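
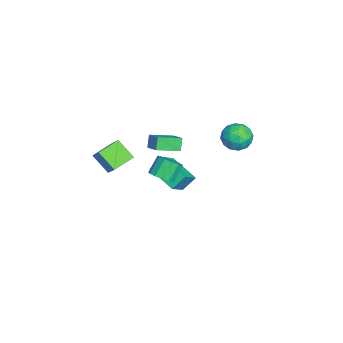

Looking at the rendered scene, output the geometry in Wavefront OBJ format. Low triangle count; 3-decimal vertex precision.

v 0.18 -1.199 2.574
v 1.093 -0.595 3.066
v -0.481 0.189 2.096
v 0.432 0.793 2.588
v 0.648 -1.253 1.772
v 1.561 -0.649 2.264
v -0.013 0.135 1.294
v 0.9 0.739 1.786
v 2.782 -3.077 3.622
v 3.371 -2.638 4.359
v 3.346 -2.128 2.607
v 3.935 -1.689 3.343
v 3.905 -4.071 3.317
v 4.494 -3.632 4.053
v 4.469 -3.122 2.301
v 5.058 -2.683 3.038
v 2.125 -0.304 0.263
v 2.744 0.222 0.43
v 2.055 0.711 1.444
v 1.435 0.184 1.277
v 2.461 0.443 0.131
v 1.772 0.932 1.145
v 2.071 0.427 -0.126
v 1.382 0.916 0.888
v 1.697 0.178 -0.26
v 1.008 0.667 0.754
v 1.46 -0.223 -0.228
v 0.771 0.266 0.786
v 1.433 -0.651 -0.04
v 0.744 -0.162 0.974
v 1.626 -0.968 0.244
v 0.937 -0.479 1.259
v 1.977 -1.075 0.534
v 1.288 -0.586 1.549
v 2.375 -0.937 0.738
v 1.686 -0.448 1.752
v 2.693 -0.598 0.791
v 2.004 -0.11 1.805
v 2.831 -0.166 0.676
v 2.142 0.322 1.69
v -4.595 -1.005 -4.305
v -4.976 -0.224 -3.406
v -3.25 0.521 -5.06
v -3.631 1.302 -4.161
v -3.409 -1.562 -3.319
v -3.79 -0.781 -2.42
v -2.064 -0.036 -4.074
v -2.445 0.745 -3.175
v -3.262 4.617 0.296
v -2.444 4.795 0.967
v -2.876 2.925 0.273
v -2.058 3.103 0.944
v -3.067 3.208 1.29
v -3.306 4.253 1.304
v -2.014 3.467 -0.064
v -2.253 4.512 -0.05
v -1.673 4.084 0.744
v -2.324 3.924 1.581
v -2.996 3.796 -0.341
v -3.647 3.636 0.496
v -2.887 4.854 0.634
v -2.433 2.866 0.606
v -3.026 2.927 0.81
v -2.545 3.032 1.204
v -3.394 4.536 0.832
v -2.913 4.641 1.226
v -3.279 3.708 1.416
v -2.407 3.079 0.014
v -1.926 3.184 0.408
v -2.775 4.688 0.036
v -2.294 4.793 0.43
v -2.041 4.012 -0.176
v -1.953 4.541 0.896
v -1.726 3.547 0.883
v -1.7 3.761 0.29
v -1.84 4.375 0.299
v -2.335 4.447 1.388
v -2.108 3.453 1.375
v -2.702 3.514 1.579
v -2.842 4.129 1.587
v -1.882 4.029 1.257
v -3.212 4.267 -0.135
v -2.985 3.273 -0.148
v -2.478 3.591 -0.347
v -2.618 4.206 -0.339
v -3.594 4.173 0.357
v -3.367 3.179 0.344
v -3.48 3.345 0.941
v -3.62 3.959 0.95
v -3.438 3.691 -0.017
f 2 4 1
f 5 2 1
f 1 4 3
f 3 5 1
f 2 8 4
f 6 2 5
f 6 8 2
f 4 8 3
f 7 5 3
f 3 8 7
f 7 6 5
f 8 6 7
f 10 12 9
f 13 10 9
f 9 12 11
f 11 13 9
f 10 16 12
f 14 10 13
f 14 16 10
f 12 16 11
f 15 13 11
f 11 16 15
f 15 14 13
f 16 14 15
f 18 17 21
f 18 21 19
f 19 21 22
f 19 22 20
f 21 17 23
f 21 23 22
f 22 23 24
f 22 24 20
f 23 17 25
f 23 25 24
f 24 25 26
f 24 26 20
f 25 17 27
f 25 27 26
f 26 27 28
f 26 28 20
f 27 17 29
f 27 29 28
f 28 29 30
f 28 30 20
f 29 17 31
f 29 31 30
f 30 31 32
f 30 32 20
f 31 17 33
f 31 33 32
f 32 33 34
f 32 34 20
f 33 17 35
f 33 35 34
f 34 35 36
f 34 36 20
f 35 17 37
f 35 37 36
f 36 37 38
f 36 38 20
f 37 17 39
f 37 39 38
f 38 39 40
f 38 40 20
f 39 17 18
f 39 18 40
f 40 18 19
f 40 19 20
f 42 44 41
f 45 42 41
f 41 44 43
f 43 45 41
f 42 48 44
f 46 42 45
f 46 48 42
f 44 48 43
f 47 45 43
f 43 48 47
f 47 46 45
f 48 46 47
f 49 86 65
f 86 60 89
f 65 89 54
f 86 89 65
f 49 65 61
f 65 54 66
f 61 66 50
f 65 66 61
f 49 61 70
f 61 50 71
f 70 71 56
f 61 71 70
f 49 70 82
f 70 56 85
f 82 85 59
f 70 85 82
f 49 82 86
f 82 59 90
f 86 90 60
f 82 90 86
f 50 66 77
f 66 54 80
f 77 80 58
f 66 80 77
f 54 89 67
f 89 60 88
f 67 88 53
f 89 88 67
f 60 90 87
f 90 59 83
f 87 83 51
f 90 83 87
f 59 85 84
f 85 56 72
f 84 72 55
f 85 72 84
f 56 71 76
f 71 50 73
f 76 73 57
f 71 73 76
f 52 78 64
f 78 58 79
f 64 79 53
f 78 79 64
f 52 64 62
f 64 53 63
f 62 63 51
f 64 63 62
f 52 62 69
f 62 51 68
f 69 68 55
f 62 68 69
f 52 69 74
f 69 55 75
f 74 75 57
f 69 75 74
f 52 74 78
f 74 57 81
f 78 81 58
f 74 81 78
f 53 79 67
f 79 58 80
f 67 80 54
f 79 80 67
f 51 63 87
f 63 53 88
f 87 88 60
f 63 88 87
f 55 68 84
f 68 51 83
f 84 83 59
f 68 83 84
f 57 75 76
f 75 55 72
f 76 72 56
f 75 72 76
f 58 81 77
f 81 57 73
f 77 73 50
f 81 73 77



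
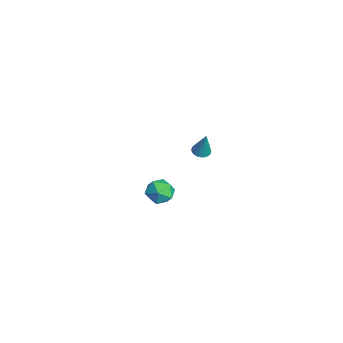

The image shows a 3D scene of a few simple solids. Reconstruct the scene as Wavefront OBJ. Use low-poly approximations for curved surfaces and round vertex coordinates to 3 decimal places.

v 1.367 -0.974 2.788
v 1.632 -1.396 2.748
v 1.813 -0.826 4.212
v 1.764 -1.263 2.693
v 1.835 -1.085 2.653
v 1.835 -0.891 2.633
v 1.764 -0.71 2.636
v 1.632 -0.569 2.663
v 1.46 -0.489 2.708
v 1.273 -0.483 2.766
v 1.101 -0.552 2.827
v 0.97 -0.685 2.882
v 0.899 -0.862 2.923
v 0.899 -1.056 2.943
v 0.97 -1.238 2.939
v 1.102 -1.379 2.913
v 1.274 -1.459 2.867
v 1.46 -1.464 2.809
v -2.657 -1.73 -2.917
v -2.154 -1.731 -3.669
v -3.546 -2.729 -3.511
v -3.043 -2.73 -4.263
v -2.71 -3.073 -3.495
v -2.161 -2.456 -3.128
v -3.539 -2.004 -4.052
v -2.99 -1.387 -3.685
v -2.699 -1.9 -4.37
v -2.187 -2.561 -4.026
v -3.513 -1.899 -3.154
v -3.001 -2.56 -2.81
f 2 1 4
f 2 4 3
f 4 1 5
f 4 5 3
f 5 1 6
f 5 6 3
f 6 1 7
f 6 7 3
f 7 1 8
f 7 8 3
f 8 1 9
f 8 9 3
f 9 1 10
f 9 10 3
f 10 1 11
f 10 11 3
f 11 1 12
f 11 12 3
f 12 1 13
f 12 13 3
f 13 1 14
f 13 14 3
f 14 1 15
f 14 15 3
f 15 1 16
f 15 16 3
f 16 1 17
f 16 17 3
f 17 1 18
f 17 18 3
f 18 1 2
f 18 2 3
f 19 30 24
f 19 24 20
f 19 20 26
f 19 26 29
f 19 29 30
f 20 24 28
f 24 30 23
f 30 29 21
f 29 26 25
f 26 20 27
f 22 28 23
f 22 23 21
f 22 21 25
f 22 25 27
f 22 27 28
f 23 28 24
f 21 23 30
f 25 21 29
f 27 25 26
f 28 27 20



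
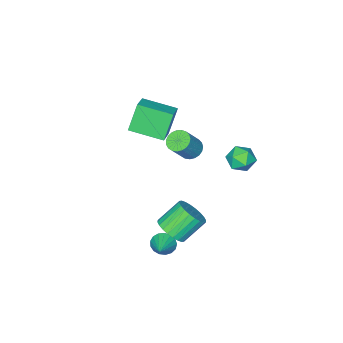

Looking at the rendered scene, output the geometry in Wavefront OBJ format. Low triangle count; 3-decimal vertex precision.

v 0.267 -4.043 1.098
v -0.557 -4.176 2.85
v -0.885 -2.274 0.69
v -1.709 -2.407 2.442
v 1.289 -3.253 1.638
v 0.465 -3.386 3.39
v 0.137 -1.484 1.23
v -0.687 -1.617 2.982
v 0.616 1.356 2.733
v 1.183 1.514 2.301
v 2.19 1.602 3.655
v 1.624 1.444 4.087
v 1.074 1.79 2.365
v 2.081 1.878 3.719
v 0.885 1.991 2.492
v 1.892 2.079 3.846
v 0.65 2.082 2.661
v 1.657 2.17 4.015
v 0.409 2.047 2.842
v 1.416 2.135 4.197
v 0.204 1.893 3.005
v 1.211 1.981 4.359
v 0.07 1.646 3.12
v 1.077 1.735 4.475
v 0.031 1.349 3.169
v 1.038 1.437 4.523
v 0.093 1.053 3.142
v 1.1 1.142 4.496
v 0.246 0.81 3.044
v 1.253 0.898 4.399
v 0.462 0.661 2.893
v 1.469 0.749 4.247
v 0.706 0.632 2.714
v 1.713 0.72 4.068
v 0.934 0.728 2.538
v 1.941 0.816 3.892
v 1.107 0.933 2.396
v 2.114 1.021 3.75
v 1.195 1.211 2.312
v 2.202 1.299 3.666
v -2.146 2.871 0.576
v -1.71 2.193 0.079
v -3.35 1.947 0.781
v -2.914 1.269 0.284
v -2.586 1.516 1.137
v -1.842 2.086 1.01
v -3.218 2.054 -0.15
v -2.474 2.624 -0.277
v -2.373 1.688 -0.37
v -1.983 1.356 0.426
v -3.077 2.784 0.434
v -2.687 2.452 1.23
v 2.917 1.692 -4.246
v 3.436 1.456 -4.748
v 4.003 2.608 -3.554
v 3.29 1.749 -4.906
v 3.058 2.029 -4.913
v 2.794 2.232 -4.767
v 2.558 2.312 -4.502
v 2.404 2.249 -4.178
v 2.368 2.06 -3.87
v 2.457 1.786 -3.648
v 2.652 1.49 -3.563
v 2.907 1.241 -3.635
v 3.165 1.096 -3.846
v 3.366 1.087 -4.15
v 3.464 1.217 -4.475
v 2.982 2.406 -2.446
v 3.688 2.54 -1.751
v 2.424 2.909 -0.538
v 1.718 2.774 -1.234
v 3.654 2.901 -1.896
v 2.39 3.269 -0.683
v 3.518 3.186 -2.124
v 2.254 3.555 -0.912
v 3.301 3.352 -2.402
v 2.036 3.721 -1.19
v 3.035 3.375 -2.686
v 1.77 3.744 -1.474
v 2.76 3.25 -2.934
v 1.496 3.619 -1.722
v 2.52 2.996 -3.108
v 1.256 3.365 -1.896
v 2.35 2.652 -3.181
v 1.086 3.021 -1.968
v 2.276 2.271 -3.142
v 1.012 2.64 -1.929
v 2.31 1.911 -2.997
v 1.046 2.279 -1.784
v 2.446 1.625 -2.768
v 1.182 1.994 -1.556
v 2.664 1.459 -2.49
v 1.399 1.828 -1.278
v 2.93 1.436 -2.206
v 1.665 1.805 -0.994
v 3.204 1.561 -1.958
v 1.94 1.93 -0.746
v 3.444 1.815 -1.784
v 2.18 2.184 -0.572
v 3.614 2.159 -1.712
v 2.35 2.528 -0.499
f 2 4 1
f 5 2 1
f 1 4 3
f 3 5 1
f 2 8 4
f 6 2 5
f 6 8 2
f 4 8 3
f 7 5 3
f 3 8 7
f 7 6 5
f 8 6 7
f 10 9 13
f 10 13 11
f 11 13 14
f 11 14 12
f 13 9 15
f 13 15 14
f 14 15 16
f 14 16 12
f 15 9 17
f 15 17 16
f 16 17 18
f 16 18 12
f 17 9 19
f 17 19 18
f 18 19 20
f 18 20 12
f 19 9 21
f 19 21 20
f 20 21 22
f 20 22 12
f 21 9 23
f 21 23 22
f 22 23 24
f 22 24 12
f 23 9 25
f 23 25 24
f 24 25 26
f 24 26 12
f 25 9 27
f 25 27 26
f 26 27 28
f 26 28 12
f 27 9 29
f 27 29 28
f 28 29 30
f 28 30 12
f 29 9 31
f 29 31 30
f 30 31 32
f 30 32 12
f 31 9 33
f 31 33 32
f 32 33 34
f 32 34 12
f 33 9 35
f 33 35 34
f 34 35 36
f 34 36 12
f 35 9 37
f 35 37 36
f 36 37 38
f 36 38 12
f 37 9 39
f 37 39 38
f 38 39 40
f 38 40 12
f 39 9 10
f 39 10 40
f 40 10 11
f 40 11 12
f 41 52 46
f 41 46 42
f 41 42 48
f 41 48 51
f 41 51 52
f 42 46 50
f 46 52 45
f 52 51 43
f 51 48 47
f 48 42 49
f 44 50 45
f 44 45 43
f 44 43 47
f 44 47 49
f 44 49 50
f 45 50 46
f 43 45 52
f 47 43 51
f 49 47 48
f 50 49 42
f 54 53 56
f 54 56 55
f 56 53 57
f 56 57 55
f 57 53 58
f 57 58 55
f 58 53 59
f 58 59 55
f 59 53 60
f 59 60 55
f 60 53 61
f 60 61 55
f 61 53 62
f 61 62 55
f 62 53 63
f 62 63 55
f 63 53 64
f 63 64 55
f 64 53 65
f 64 65 55
f 65 53 66
f 65 66 55
f 66 53 67
f 66 67 55
f 67 53 54
f 67 54 55
f 69 68 72
f 69 72 70
f 70 72 73
f 70 73 71
f 72 68 74
f 72 74 73
f 73 74 75
f 73 75 71
f 74 68 76
f 74 76 75
f 75 76 77
f 75 77 71
f 76 68 78
f 76 78 77
f 77 78 79
f 77 79 71
f 78 68 80
f 78 80 79
f 79 80 81
f 79 81 71
f 80 68 82
f 80 82 81
f 81 82 83
f 81 83 71
f 82 68 84
f 82 84 83
f 83 84 85
f 83 85 71
f 84 68 86
f 84 86 85
f 85 86 87
f 85 87 71
f 86 68 88
f 86 88 87
f 87 88 89
f 87 89 71
f 88 68 90
f 88 90 89
f 89 90 91
f 89 91 71
f 90 68 92
f 90 92 91
f 91 92 93
f 91 93 71
f 92 68 94
f 92 94 93
f 93 94 95
f 93 95 71
f 94 68 96
f 94 96 95
f 95 96 97
f 95 97 71
f 96 68 98
f 96 98 97
f 97 98 99
f 97 99 71
f 98 68 100
f 98 100 99
f 99 100 101
f 99 101 71
f 100 68 69
f 100 69 101
f 101 69 70
f 101 70 71



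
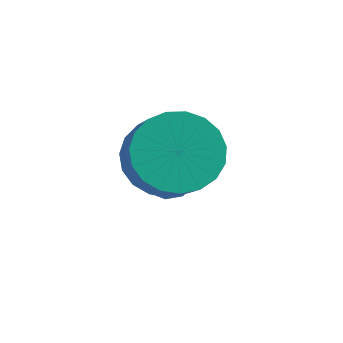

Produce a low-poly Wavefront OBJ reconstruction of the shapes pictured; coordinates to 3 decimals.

v -3.332 2.834 -0.8
v -2.871 2.658 -1.289
v -4.169 2.502 -1.471
v -3.708 2.326 -1.96
v -3.746 1.96 -1.371
v -3.229 2.165 -0.957
v -3.811 2.995 -1.803
v -3.294 3.2 -1.389
v -3.167 2.758 -1.909
v -3.127 2.119 -1.642
v -3.913 3.041 -1.118
v -3.873 2.402 -0.851
v -3.028 2.775 -0.986
v -4.012 2.385 -1.774
v -4.035 2.169 -1.428
v -3.764 2.067 -1.716
v -3.238 2.485 -0.791
v -2.968 2.382 -1.078
v -3.482 1.972 -1.126
v -4.072 2.778 -1.682
v -3.802 2.675 -1.969
v -3.276 3.093 -1.044
v -3.005 2.991 -1.332
v -3.558 3.188 -1.634
v -2.931 2.731 -1.637
v -3.423 2.536 -2.031
v -3.484 2.928 -1.939
v -3.18 3.049 -1.696
v -2.908 2.355 -1.48
v -3.4 2.16 -1.875
v -3.422 1.944 -1.529
v -3.118 2.065 -1.285
v -3.082 2.414 -1.845
v -3.64 3 -0.885
v -4.132 2.805 -1.28
v -3.922 3.095 -1.475
v -3.618 3.216 -1.231
v -3.617 2.624 -0.729
v -4.109 2.429 -1.123
v -3.86 2.111 -1.064
v -3.556 2.232 -0.821
v -3.958 2.746 -0.915
v -3.259 1.97 -0.122
v -2.354 1.972 -0.692
v -1.695 1.192 0.352
v -2.601 1.19 0.922
v -2.309 2.34 -0.445
v -1.65 1.559 0.598
v -2.428 2.643 -0.143
v -1.769 1.863 0.9
v -2.691 2.831 0.163
v -2.032 2.05 1.207
v -3.052 2.869 0.42
v -2.394 2.089 1.463
v -3.449 2.752 0.583
v -2.791 1.972 1.627
v -3.813 2.5 0.625
v -3.155 1.72 1.668
v -4.082 2.156 0.537
v -3.423 1.376 1.58
v -4.208 1.78 0.335
v -3.549 1 1.379
v -4.17 1.437 0.055
v -3.512 0.657 1.098
v -3.975 1.186 -0.256
v -3.316 0.406 0.787
v -3.656 1.071 -0.544
v -2.997 0.29 0.499
v -3.268 1.111 -0.759
v -2.61 0.33 0.284
v -2.879 1.299 -0.864
v -2.22 0.519 0.18
v -2.556 1.604 -0.84
v -1.897 0.824 0.204
f 1 38 17
f 38 12 41
f 17 41 6
f 38 41 17
f 1 17 13
f 17 6 18
f 13 18 2
f 17 18 13
f 1 13 22
f 13 2 23
f 22 23 8
f 13 23 22
f 1 22 34
f 22 8 37
f 34 37 11
f 22 37 34
f 1 34 38
f 34 11 42
f 38 42 12
f 34 42 38
f 2 18 29
f 18 6 32
f 29 32 10
f 18 32 29
f 6 41 19
f 41 12 40
f 19 40 5
f 41 40 19
f 12 42 39
f 42 11 35
f 39 35 3
f 42 35 39
f 11 37 36
f 37 8 24
f 36 24 7
f 37 24 36
f 8 23 28
f 23 2 25
f 28 25 9
f 23 25 28
f 4 30 16
f 30 10 31
f 16 31 5
f 30 31 16
f 4 16 14
f 16 5 15
f 14 15 3
f 16 15 14
f 4 14 21
f 14 3 20
f 21 20 7
f 14 20 21
f 4 21 26
f 21 7 27
f 26 27 9
f 21 27 26
f 4 26 30
f 26 9 33
f 30 33 10
f 26 33 30
f 5 31 19
f 31 10 32
f 19 32 6
f 31 32 19
f 3 15 39
f 15 5 40
f 39 40 12
f 15 40 39
f 7 20 36
f 20 3 35
f 36 35 11
f 20 35 36
f 9 27 28
f 27 7 24
f 28 24 8
f 27 24 28
f 10 33 29
f 33 9 25
f 29 25 2
f 33 25 29
f 44 43 47
f 44 47 45
f 45 47 48
f 45 48 46
f 47 43 49
f 47 49 48
f 48 49 50
f 48 50 46
f 49 43 51
f 49 51 50
f 50 51 52
f 50 52 46
f 51 43 53
f 51 53 52
f 52 53 54
f 52 54 46
f 53 43 55
f 53 55 54
f 54 55 56
f 54 56 46
f 55 43 57
f 55 57 56
f 56 57 58
f 56 58 46
f 57 43 59
f 57 59 58
f 58 59 60
f 58 60 46
f 59 43 61
f 59 61 60
f 60 61 62
f 60 62 46
f 61 43 63
f 61 63 62
f 62 63 64
f 62 64 46
f 63 43 65
f 63 65 64
f 64 65 66
f 64 66 46
f 65 43 67
f 65 67 66
f 66 67 68
f 66 68 46
f 67 43 69
f 67 69 68
f 68 69 70
f 68 70 46
f 69 43 71
f 69 71 70
f 70 71 72
f 70 72 46
f 71 43 73
f 71 73 72
f 72 73 74
f 72 74 46
f 73 43 44
f 73 44 74
f 74 44 45
f 74 45 46



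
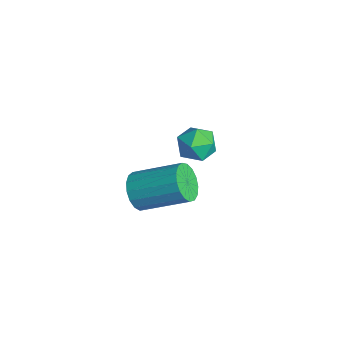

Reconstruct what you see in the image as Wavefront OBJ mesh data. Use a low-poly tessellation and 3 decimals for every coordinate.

v 3.059 -0.286 3.47
v 3.461 -0.233 2.95
v 4.283 0.979 3.709
v 3.881 0.926 4.23
v 3.225 -0.032 2.884
v 4.048 1.18 3.644
v 2.952 0.11 2.953
v 3.775 1.322 3.713
v 2.703 0.162 3.141
v 3.526 1.374 3.9
v 2.535 0.111 3.404
v 3.358 1.323 4.163
v 2.488 -0.031 3.682
v 3.311 1.181 4.441
v 2.571 -0.231 3.911
v 3.394 0.98 4.671
v 2.766 -0.444 4.04
v 3.588 0.768 4.8
v 3.028 -0.621 4.038
v 3.85 0.591 4.798
v 3.297 -0.721 3.906
v 4.119 0.491 4.666
v 3.511 -0.721 3.674
v 4.334 0.491 4.434
v 3.622 -0.622 3.396
v 4.445 0.59 4.155
v 3.604 -0.445 3.134
v 4.427 0.766 3.894
v -0.59 3.068 1.614
v -0.105 3.607 1.636
v 0.225 2.353 1.164
v 0.71 2.892 1.186
v 0.468 2.596 1.803
v -0.035 3.038 2.081
v 0.155 2.922 0.719
v -0.348 3.364 0.997
v 0.356 3.517 1.083
v 0.549 3.315 1.752
v -0.429 2.645 1.048
v -0.236 2.443 1.717
f 2 1 5
f 2 5 3
f 3 5 6
f 3 6 4
f 5 1 7
f 5 7 6
f 6 7 8
f 6 8 4
f 7 1 9
f 7 9 8
f 8 9 10
f 8 10 4
f 9 1 11
f 9 11 10
f 10 11 12
f 10 12 4
f 11 1 13
f 11 13 12
f 12 13 14
f 12 14 4
f 13 1 15
f 13 15 14
f 14 15 16
f 14 16 4
f 15 1 17
f 15 17 16
f 16 17 18
f 16 18 4
f 17 1 19
f 17 19 18
f 18 19 20
f 18 20 4
f 19 1 21
f 19 21 20
f 20 21 22
f 20 22 4
f 21 1 23
f 21 23 22
f 22 23 24
f 22 24 4
f 23 1 25
f 23 25 24
f 24 25 26
f 24 26 4
f 25 1 27
f 25 27 26
f 26 27 28
f 26 28 4
f 27 1 2
f 27 2 28
f 28 2 3
f 28 3 4
f 29 40 34
f 29 34 30
f 29 30 36
f 29 36 39
f 29 39 40
f 30 34 38
f 34 40 33
f 40 39 31
f 39 36 35
f 36 30 37
f 32 38 33
f 32 33 31
f 32 31 35
f 32 35 37
f 32 37 38
f 33 38 34
f 31 33 40
f 35 31 39
f 37 35 36
f 38 37 30



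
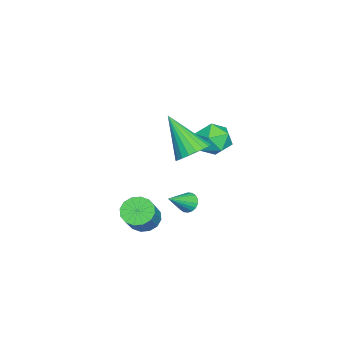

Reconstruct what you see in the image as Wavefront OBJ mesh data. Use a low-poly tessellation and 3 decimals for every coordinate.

v -3.614 3.301 1.764
v -3.072 3.148 1.016
v -4.408 2.052 1.444
v -3.866 1.899 0.696
v -3.512 1.804 1.557
v -3.022 2.576 1.755
v -4.458 2.624 0.705
v -3.968 3.396 0.903
v -3.594 2.73 0.362
v -3.01 2.223 0.888
v -4.47 2.977 1.572
v -3.886 2.47 2.098
v -1.516 0.132 -2.822
v -1.007 -0.232 -3.271
v 0.045 -0.196 -2.106
v -0.464 0.168 -1.658
v -0.946 0.156 -3.339
v 0.107 0.192 -2.174
v -1.037 0.537 -3.268
v 0.016 0.573 -2.104
v -1.256 0.81 -3.078
v -0.204 0.846 -1.913
v -1.546 0.901 -2.819
v -0.493 0.937 -1.655
v -1.827 0.786 -2.562
v -0.775 0.822 -1.397
v -2.025 0.496 -2.374
v -0.973 0.532 -1.209
v -2.087 0.108 -2.306
v -1.034 0.144 -1.141
v -1.996 -0.273 -2.376
v -0.943 -0.237 -1.212
v -1.776 -0.546 -2.567
v -0.724 -0.51 -1.402
v -1.487 -0.637 -2.825
v -0.434 -0.601 -1.661
v -1.205 -0.522 -3.083
v -0.153 -0.486 -1.918
v -2.509 1.821 -2.195
v -2.214 1.717 -2.636
v -1.511 1.219 -1.385
v -2.137 1.935 -2.569
v -2.133 2.13 -2.429
v -2.204 2.264 -2.242
v -2.336 2.31 -2.047
v -2.501 2.259 -1.88
v -2.669 2.121 -1.776
v -2.804 1.924 -1.755
v -2.882 1.706 -1.822
v -2.885 1.511 -1.962
v -2.814 1.378 -2.149
v -2.683 1.332 -2.344
v -2.517 1.382 -2.511
v -2.35 1.52 -2.615
v -0.877 2.511 2.175
v -0.252 2.809 2.668
v -1.543 1.209 3.805
v -0.516 3.034 2.74
v -0.842 3.168 2.714
v -1.174 3.188 2.595
v -1.455 3.092 2.403
v -1.636 2.895 2.172
v -1.686 2.632 1.941
v -1.596 2.348 1.751
v -1.381 2.092 1.634
v -1.08 1.909 1.611
v -0.744 1.83 1.685
v -0.43 1.868 1.844
v -0.194 2.018 2.06
v -0.076 2.254 2.296
v -0.097 2.533 2.511
f 1 12 6
f 1 6 2
f 1 2 8
f 1 8 11
f 1 11 12
f 2 6 10
f 6 12 5
f 12 11 3
f 11 8 7
f 8 2 9
f 4 10 5
f 4 5 3
f 4 3 7
f 4 7 9
f 4 9 10
f 5 10 6
f 3 5 12
f 7 3 11
f 9 7 8
f 10 9 2
f 14 13 17
f 14 17 15
f 15 17 18
f 15 18 16
f 17 13 19
f 17 19 18
f 18 19 20
f 18 20 16
f 19 13 21
f 19 21 20
f 20 21 22
f 20 22 16
f 21 13 23
f 21 23 22
f 22 23 24
f 22 24 16
f 23 13 25
f 23 25 24
f 24 25 26
f 24 26 16
f 25 13 27
f 25 27 26
f 26 27 28
f 26 28 16
f 27 13 29
f 27 29 28
f 28 29 30
f 28 30 16
f 29 13 31
f 29 31 30
f 30 31 32
f 30 32 16
f 31 13 33
f 31 33 32
f 32 33 34
f 32 34 16
f 33 13 35
f 33 35 34
f 34 35 36
f 34 36 16
f 35 13 37
f 35 37 36
f 36 37 38
f 36 38 16
f 37 13 14
f 37 14 38
f 38 14 15
f 38 15 16
f 40 39 42
f 40 42 41
f 42 39 43
f 42 43 41
f 43 39 44
f 43 44 41
f 44 39 45
f 44 45 41
f 45 39 46
f 45 46 41
f 46 39 47
f 46 47 41
f 47 39 48
f 47 48 41
f 48 39 49
f 48 49 41
f 49 39 50
f 49 50 41
f 50 39 51
f 50 51 41
f 51 39 52
f 51 52 41
f 52 39 53
f 52 53 41
f 53 39 54
f 53 54 41
f 54 39 40
f 54 40 41
f 56 55 58
f 56 58 57
f 58 55 59
f 58 59 57
f 59 55 60
f 59 60 57
f 60 55 61
f 60 61 57
f 61 55 62
f 61 62 57
f 62 55 63
f 62 63 57
f 63 55 64
f 63 64 57
f 64 55 65
f 64 65 57
f 65 55 66
f 65 66 57
f 66 55 67
f 66 67 57
f 67 55 68
f 67 68 57
f 68 55 69
f 68 69 57
f 69 55 70
f 69 70 57
f 70 55 71
f 70 71 57
f 71 55 56
f 71 56 57



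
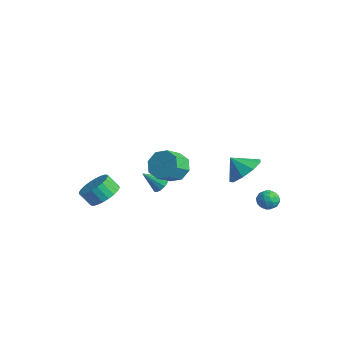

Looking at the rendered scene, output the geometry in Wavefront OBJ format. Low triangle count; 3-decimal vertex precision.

v 2.836 -2.5 3.063
v 3.68 -2.148 3.16
v 3.988 -3.068 3.814
v 3.144 -3.42 3.717
v 3.24 -1.936 3.667
v 3.548 -2.856 4.321
v 2.563 -2.054 3.82
v 2.871 -2.974 4.474
v 2.046 -2.433 3.529
v 2.354 -3.353 4.183
v 1.992 -2.852 2.966
v 2.3 -3.772 3.62
v 2.432 -3.064 2.459
v 2.74 -3.984 3.113
v 3.109 -2.946 2.306
v 3.417 -3.866 2.96
v 3.626 -2.567 2.597
v 3.934 -3.487 3.251
v -3.468 -3.14 -2.385
v -2.574 -3.396 -2.018
v -3.037 -3.855 -1.208
v -3.932 -3.6 -1.575
v -2.628 -3.047 -1.851
v -3.091 -3.506 -1.041
v -2.81 -2.713 -1.765
v -3.274 -3.172 -0.956
v -3.092 -2.443 -1.774
v -3.556 -2.903 -0.964
v -3.432 -2.28 -1.876
v -3.895 -2.74 -1.066
v -3.777 -2.248 -2.055
v -4.24 -2.708 -1.245
v -4.075 -2.352 -2.285
v -4.538 -2.811 -1.475
v -4.281 -2.575 -2.529
v -4.744 -3.035 -1.72
v -4.363 -2.885 -2.752
v -4.826 -3.344 -1.942
v -4.309 -3.234 -2.919
v -4.772 -3.693 -2.109
v -4.126 -3.568 -3.004
v -4.59 -4.027 -2.195
v -3.844 -3.837 -2.996
v -4.308 -4.297 -2.186
v -3.505 -4 -2.894
v -3.968 -4.46 -2.084
v -3.16 -4.032 -2.715
v -3.623 -4.492 -1.905
v -2.862 -3.929 -2.485
v -3.325 -4.388 -1.675
v -2.656 -3.705 -2.24
v -3.119 -4.165 -1.431
v 3.201 1.557 1.657
v 3.747 2.112 2.433
v 2.539 1.023 2.503
v 3.145 2.505 2.211
v 2.57 2.455 1.729
v 2.29 1.984 1.213
v 2.436 1.313 0.905
v 2.94 0.756 0.949
v 3.567 0.574 1.323
v 4.022 0.852 1.854
v 4.093 1.459 2.293
v -3.264 0.286 -2.451
v -2.989 0.617 -1.965
v -3.736 -0.646 -1.549
v -3.298 0.746 -1.994
v -3.599 0.752 -2.145
v -3.81 0.632 -2.378
v -3.875 0.42 -2.631
v -3.776 0.172 -2.836
v -3.54 -0.046 -2.938
v -3.231 -0.175 -2.909
v -2.93 -0.18 -2.758
v -2.719 -0.061 -2.524
v -2.654 0.152 -2.271
v -2.753 0.4 -2.067
v 3.038 3.043 -1.364
v 3.655 3.302 -1.29
v 3.185 2.438 -0.47
v 3.802 2.697 -0.396
v 3.26 3.084 -0.298
v 3.17 3.458 -0.851
v 3.67 2.282 -0.909
v 3.58 2.656 -1.462
v 4.046 2.831 -1.009
v 3.792 3.327 -0.631
v 3.048 2.413 -1.129
v 2.794 2.909 -0.751
v 3.334 3.226 -1.405
v 3.506 2.514 -0.355
v 3.188 2.742 -0.297
v 3.551 2.894 -0.254
v 3.049 3.318 -1.147
v 3.411 3.47 -1.104
v 3.179 3.342 -0.521
v 3.429 2.27 -0.656
v 3.791 2.422 -0.613
v 3.289 2.846 -1.506
v 3.652 2.998 -1.463
v 3.661 2.398 -1.239
v 3.926 3.101 -1.197
v 4.012 2.745 -0.672
v 3.935 2.501 -0.973
v 3.882 2.721 -1.298
v 3.777 3.393 -0.975
v 3.863 3.037 -0.45
v 3.545 3.265 -0.392
v 3.492 3.485 -0.717
v 4.007 3.116 -0.81
v 2.977 2.703 -1.31
v 3.063 2.347 -0.785
v 3.348 2.255 -1.043
v 3.295 2.475 -1.368
v 2.828 2.995 -1.088
v 2.914 2.639 -0.563
v 2.958 3.019 -0.462
v 2.905 3.239 -0.787
v 2.833 2.624 -0.95
f 2 1 5
f 2 5 3
f 3 5 6
f 3 6 4
f 5 1 7
f 5 7 6
f 6 7 8
f 6 8 4
f 7 1 9
f 7 9 8
f 8 9 10
f 8 10 4
f 9 1 11
f 9 11 10
f 10 11 12
f 10 12 4
f 11 1 13
f 11 13 12
f 12 13 14
f 12 14 4
f 13 1 15
f 13 15 14
f 14 15 16
f 14 16 4
f 15 1 17
f 15 17 16
f 16 17 18
f 16 18 4
f 17 1 2
f 17 2 18
f 18 2 3
f 18 3 4
f 20 19 23
f 20 23 21
f 21 23 24
f 21 24 22
f 23 19 25
f 23 25 24
f 24 25 26
f 24 26 22
f 25 19 27
f 25 27 26
f 26 27 28
f 26 28 22
f 27 19 29
f 27 29 28
f 28 29 30
f 28 30 22
f 29 19 31
f 29 31 30
f 30 31 32
f 30 32 22
f 31 19 33
f 31 33 32
f 32 33 34
f 32 34 22
f 33 19 35
f 33 35 34
f 34 35 36
f 34 36 22
f 35 19 37
f 35 37 36
f 36 37 38
f 36 38 22
f 37 19 39
f 37 39 38
f 38 39 40
f 38 40 22
f 39 19 41
f 39 41 40
f 40 41 42
f 40 42 22
f 41 19 43
f 41 43 42
f 42 43 44
f 42 44 22
f 43 19 45
f 43 45 44
f 44 45 46
f 44 46 22
f 45 19 47
f 45 47 46
f 46 47 48
f 46 48 22
f 47 19 49
f 47 49 48
f 48 49 50
f 48 50 22
f 49 19 51
f 49 51 50
f 50 51 52
f 50 52 22
f 51 19 20
f 51 20 52
f 52 20 21
f 52 21 22
f 54 53 56
f 54 56 55
f 56 53 57
f 56 57 55
f 57 53 58
f 57 58 55
f 58 53 59
f 58 59 55
f 59 53 60
f 59 60 55
f 60 53 61
f 60 61 55
f 61 53 62
f 61 62 55
f 62 53 63
f 62 63 55
f 63 53 54
f 63 54 55
f 65 64 67
f 65 67 66
f 67 64 68
f 67 68 66
f 68 64 69
f 68 69 66
f 69 64 70
f 69 70 66
f 70 64 71
f 70 71 66
f 71 64 72
f 71 72 66
f 72 64 73
f 72 73 66
f 73 64 74
f 73 74 66
f 74 64 75
f 74 75 66
f 75 64 76
f 75 76 66
f 76 64 77
f 76 77 66
f 77 64 65
f 77 65 66
f 78 115 94
f 115 89 118
f 94 118 83
f 115 118 94
f 78 94 90
f 94 83 95
f 90 95 79
f 94 95 90
f 78 90 99
f 90 79 100
f 99 100 85
f 90 100 99
f 78 99 111
f 99 85 114
f 111 114 88
f 99 114 111
f 78 111 115
f 111 88 119
f 115 119 89
f 111 119 115
f 79 95 106
f 95 83 109
f 106 109 87
f 95 109 106
f 83 118 96
f 118 89 117
f 96 117 82
f 118 117 96
f 89 119 116
f 119 88 112
f 116 112 80
f 119 112 116
f 88 114 113
f 114 85 101
f 113 101 84
f 114 101 113
f 85 100 105
f 100 79 102
f 105 102 86
f 100 102 105
f 81 107 93
f 107 87 108
f 93 108 82
f 107 108 93
f 81 93 91
f 93 82 92
f 91 92 80
f 93 92 91
f 81 91 98
f 91 80 97
f 98 97 84
f 91 97 98
f 81 98 103
f 98 84 104
f 103 104 86
f 98 104 103
f 81 103 107
f 103 86 110
f 107 110 87
f 103 110 107
f 82 108 96
f 108 87 109
f 96 109 83
f 108 109 96
f 80 92 116
f 92 82 117
f 116 117 89
f 92 117 116
f 84 97 113
f 97 80 112
f 113 112 88
f 97 112 113
f 86 104 105
f 104 84 101
f 105 101 85
f 104 101 105
f 87 110 106
f 110 86 102
f 106 102 79
f 110 102 106



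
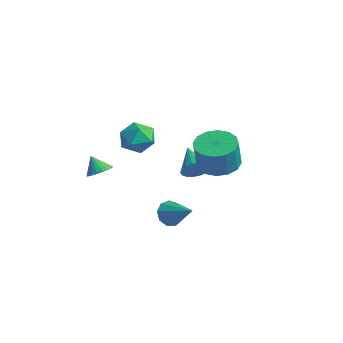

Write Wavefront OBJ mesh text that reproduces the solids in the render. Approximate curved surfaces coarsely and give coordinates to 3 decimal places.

v 3.327 -0.141 0.395
v 4.066 -0.74 0.027
v 4.452 -1.178 1.517
v 3.713 -0.579 1.885
v 4.296 -0.271 0.106
v 4.682 -0.709 1.595
v 4.267 0.233 0.262
v 4.653 -0.206 1.751
v 3.985 0.636 0.453
v 4.371 0.198 1.943
v 3.528 0.831 0.629
v 3.914 0.393 2.119
v 3.016 0.766 0.743
v 3.402 0.328 2.232
v 2.588 0.458 0.763
v 2.974 0.02 2.253
v 2.358 -0.011 0.685
v 2.744 -0.449 2.174
v 2.387 -0.514 0.529
v 2.773 -0.953 2.018
v 2.669 -0.918 0.337
v 3.055 -1.356 1.827
v 3.126 -1.113 0.161
v 3.512 -1.551 1.651
v 3.638 -1.048 0.048
v 4.024 -1.486 1.537
v -2.407 -3.023 -1.898
v -1.926 -2.685 -1.556
v -2.893 -3.217 -1.022
v -2.098 -2.491 -1.609
v -2.318 -2.377 -1.706
v -2.551 -2.362 -1.832
v -2.762 -2.448 -1.968
v -2.918 -2.621 -2.094
v -2.997 -2.855 -2.189
v -2.987 -3.115 -2.241
v -2.887 -3.362 -2.24
v -2.715 -3.556 -2.187
v -2.496 -3.67 -2.09
v -2.263 -3.685 -1.964
v -2.052 -3.599 -1.827
v -1.895 -3.426 -1.702
v -1.816 -3.191 -1.606
v -1.827 -2.931 -1.555
v -0.723 1.251 -2.212
v -0.331 1.777 -1.81
v -2.077 1.629 -1.388
v -0.445 1.956 -2.08
v -0.614 1.995 -2.375
v -0.805 1.887 -2.638
v -0.979 1.652 -2.817
v -1.103 1.338 -2.876
v -1.151 1.007 -2.804
v -1.115 0.724 -2.614
v -1.001 0.545 -2.345
v -0.832 0.506 -2.049
v -0.641 0.614 -1.786
v -0.467 0.849 -1.607
v -0.343 1.163 -1.548
v -0.295 1.494 -1.621
v 1.794 -1.752 -3.134
v 2.154 -2.152 -3.657
v 3.226 -1.468 -2.366
v 2.131 -1.659 -3.798
v 1.951 -1.21 -3.628
v 1.697 -1.014 -3.227
v 1.489 -1.164 -2.783
v 1.423 -1.589 -2.503
v 1.531 -2.09 -2.519
v 1.762 -2.433 -2.822
v 2.008 -2.458 -3.272
v -0.412 -2.23 0.407
v 0.26 -1.641 0.749
v -0.22 -3.159 1.631
v 0.452 -2.57 1.973
v -0.463 -2.291 1.953
v -0.582 -1.718 1.197
v 0.622 -3.082 1.183
v 0.503 -2.509 0.427
v 0.899 -2.168 1.228
v 0.228 -1.679 1.704
v -0.188 -3.121 0.676
v -0.859 -2.632 1.152
f 2 1 5
f 2 5 3
f 3 5 6
f 3 6 4
f 5 1 7
f 5 7 6
f 6 7 8
f 6 8 4
f 7 1 9
f 7 9 8
f 8 9 10
f 8 10 4
f 9 1 11
f 9 11 10
f 10 11 12
f 10 12 4
f 11 1 13
f 11 13 12
f 12 13 14
f 12 14 4
f 13 1 15
f 13 15 14
f 14 15 16
f 14 16 4
f 15 1 17
f 15 17 16
f 16 17 18
f 16 18 4
f 17 1 19
f 17 19 18
f 18 19 20
f 18 20 4
f 19 1 21
f 19 21 20
f 20 21 22
f 20 22 4
f 21 1 23
f 21 23 22
f 22 23 24
f 22 24 4
f 23 1 25
f 23 25 24
f 24 25 26
f 24 26 4
f 25 1 2
f 25 2 26
f 26 2 3
f 26 3 4
f 28 27 30
f 28 30 29
f 30 27 31
f 30 31 29
f 31 27 32
f 31 32 29
f 32 27 33
f 32 33 29
f 33 27 34
f 33 34 29
f 34 27 35
f 34 35 29
f 35 27 36
f 35 36 29
f 36 27 37
f 36 37 29
f 37 27 38
f 37 38 29
f 38 27 39
f 38 39 29
f 39 27 40
f 39 40 29
f 40 27 41
f 40 41 29
f 41 27 42
f 41 42 29
f 42 27 43
f 42 43 29
f 43 27 44
f 43 44 29
f 44 27 28
f 44 28 29
f 46 45 48
f 46 48 47
f 48 45 49
f 48 49 47
f 49 45 50
f 49 50 47
f 50 45 51
f 50 51 47
f 51 45 52
f 51 52 47
f 52 45 53
f 52 53 47
f 53 45 54
f 53 54 47
f 54 45 55
f 54 55 47
f 55 45 56
f 55 56 47
f 56 45 57
f 56 57 47
f 57 45 58
f 57 58 47
f 58 45 59
f 58 59 47
f 59 45 60
f 59 60 47
f 60 45 46
f 60 46 47
f 62 61 64
f 62 64 63
f 64 61 65
f 64 65 63
f 65 61 66
f 65 66 63
f 66 61 67
f 66 67 63
f 67 61 68
f 67 68 63
f 68 61 69
f 68 69 63
f 69 61 70
f 69 70 63
f 70 61 71
f 70 71 63
f 71 61 62
f 71 62 63
f 72 83 77
f 72 77 73
f 72 73 79
f 72 79 82
f 72 82 83
f 73 77 81
f 77 83 76
f 83 82 74
f 82 79 78
f 79 73 80
f 75 81 76
f 75 76 74
f 75 74 78
f 75 78 80
f 75 80 81
f 76 81 77
f 74 76 83
f 78 74 82
f 80 78 79
f 81 80 73



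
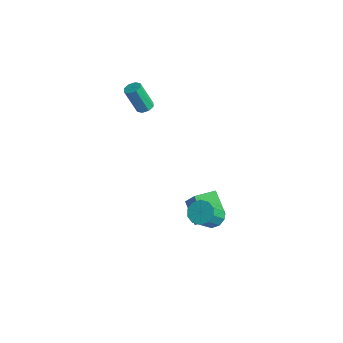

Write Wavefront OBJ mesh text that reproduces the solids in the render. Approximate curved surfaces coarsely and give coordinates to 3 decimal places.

v 3.831 2.418 -2.208
v 4.569 2.325 -2.444
v 4.826 1.27 -1.229
v 4.089 1.362 -0.992
v 4.559 2.688 -2.127
v 4.816 1.633 -0.912
v 4.271 2.947 -1.841
v 4.528 1.892 -0.625
v 3.815 3.005 -1.695
v 4.072 1.95 -0.479
v 3.365 2.838 -1.744
v 3.623 1.783 -0.529
v 3.094 2.51 -1.971
v 3.351 1.455 -0.756
v 3.104 2.147 -2.288
v 3.361 1.092 -1.073
v 3.392 1.888 -2.575
v 3.649 0.833 -1.359
v 3.848 1.83 -2.721
v 4.105 0.775 -1.505
v 4.297 1.997 -2.671
v 4.555 0.942 -1.456
v -2.592 3.208 2.333
v -2.099 3.053 2.454
v -2.636 2.598 4.067
v -3.128 2.752 3.947
v -2.165 3.444 2.542
v -2.702 2.988 4.155
v -2.481 3.696 2.508
v -3.018 3.24 4.121
v -2.862 3.662 2.372
v -3.399 3.207 3.985
v -3.084 3.362 2.213
v -3.621 2.907 3.826
v -3.018 2.972 2.125
v -3.555 2.516 3.738
v -2.702 2.72 2.159
v -3.239 2.264 3.772
v -2.321 2.753 2.295
v -2.858 2.298 3.908
v 1.888 2.936 -4.918
v 0.638 3.324 -3.964
v 2.226 4.2 -4.99
v 0.975 4.588 -4.036
v 2.865 2.752 -3.564
v 1.614 3.14 -2.61
v 3.202 4.016 -3.636
v 1.952 4.404 -2.682
f 2 1 5
f 2 5 3
f 3 5 6
f 3 6 4
f 5 1 7
f 5 7 6
f 6 7 8
f 6 8 4
f 7 1 9
f 7 9 8
f 8 9 10
f 8 10 4
f 9 1 11
f 9 11 10
f 10 11 12
f 10 12 4
f 11 1 13
f 11 13 12
f 12 13 14
f 12 14 4
f 13 1 15
f 13 15 14
f 14 15 16
f 14 16 4
f 15 1 17
f 15 17 16
f 16 17 18
f 16 18 4
f 17 1 19
f 17 19 18
f 18 19 20
f 18 20 4
f 19 1 21
f 19 21 20
f 20 21 22
f 20 22 4
f 21 1 2
f 21 2 22
f 22 2 3
f 22 3 4
f 24 23 27
f 24 27 25
f 25 27 28
f 25 28 26
f 27 23 29
f 27 29 28
f 28 29 30
f 28 30 26
f 29 23 31
f 29 31 30
f 30 31 32
f 30 32 26
f 31 23 33
f 31 33 32
f 32 33 34
f 32 34 26
f 33 23 35
f 33 35 34
f 34 35 36
f 34 36 26
f 35 23 37
f 35 37 36
f 36 37 38
f 36 38 26
f 37 23 39
f 37 39 38
f 38 39 40
f 38 40 26
f 39 23 24
f 39 24 40
f 40 24 25
f 40 25 26
f 42 44 41
f 45 42 41
f 41 44 43
f 43 45 41
f 42 48 44
f 46 42 45
f 46 48 42
f 44 48 43
f 47 45 43
f 43 48 47
f 47 46 45
f 48 46 47



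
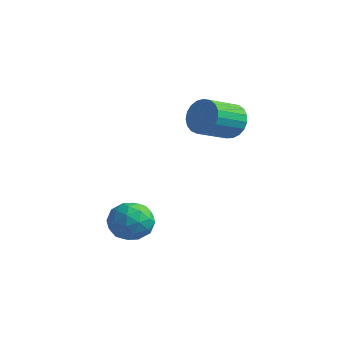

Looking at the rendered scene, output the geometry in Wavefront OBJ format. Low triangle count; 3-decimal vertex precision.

v -2.923 3.45 2.645
v -2.437 3.054 1.853
v -2.632 1.354 2.582
v -3.117 1.75 3.375
v -2.121 3.132 2.119
v -2.316 1.432 2.848
v -1.944 3.265 2.476
v -2.139 1.565 3.205
v -1.936 3.43 2.862
v -2.131 1.73 3.591
v -2.099 3.598 3.21
v -2.294 1.898 3.94
v -2.404 3.741 3.462
v -2.599 2.041 4.191
v -2.798 3.833 3.571
v -2.993 2.133 4.301
v -3.214 3.859 3.521
v -3.409 2.159 4.251
v -3.58 3.815 3.32
v -3.775 2.115 4.049
v -3.832 3.707 3.001
v -4.027 2.007 3.731
v -3.927 3.555 2.621
v -4.122 1.855 3.351
v -3.848 3.385 2.246
v -4.043 1.685 2.975
v -3.609 3.226 1.939
v -3.804 1.526 2.669
v -3.251 3.105 1.755
v -3.446 1.406 2.484
v -2.837 3.045 1.724
v -3.032 1.345 2.454
v -4.56 -1.929 -1.406
v -3.626 -1.284 -1.37
v -3.814 -2.936 -2.75
v -2.88 -2.291 -2.714
v -3.124 -2.986 -1.85
v -3.584 -2.363 -1.019
v -3.856 -1.857 -3.101
v -4.316 -1.234 -2.27
v -3.19 -1.24 -2.418
v -2.738 -1.937 -1.645
v -4.702 -2.283 -2.475
v -4.25 -2.98 -1.702
v -4.158 -1.518 -1.27
v -3.282 -2.702 -2.85
v -3.425 -3.11 -2.342
v -2.876 -2.731 -2.321
v -4.134 -2.152 -1.063
v -3.585 -1.773 -1.043
v -3.29 -2.773 -1.324
v -3.855 -2.447 -3.077
v -3.306 -2.068 -3.057
v -4.564 -1.489 -1.799
v -4.015 -1.11 -1.778
v -4.15 -1.447 -2.796
v -3.353 -1.113 -1.865
v -2.915 -1.705 -2.655
v -3.488 -1.45 -2.883
v -3.759 -1.084 -2.394
v -3.087 -1.523 -1.411
v -2.649 -2.115 -2.201
v -2.792 -2.523 -1.692
v -3.063 -2.157 -1.204
v -2.832 -1.497 -2.027
v -4.791 -2.105 -1.919
v -4.353 -2.697 -2.709
v -4.377 -2.063 -2.916
v -4.648 -1.697 -2.428
v -4.525 -2.515 -1.465
v -4.087 -3.107 -2.255
v -3.681 -3.136 -1.726
v -3.952 -2.77 -1.237
v -4.608 -2.723 -2.093
f 2 1 5
f 2 5 3
f 3 5 6
f 3 6 4
f 5 1 7
f 5 7 6
f 6 7 8
f 6 8 4
f 7 1 9
f 7 9 8
f 8 9 10
f 8 10 4
f 9 1 11
f 9 11 10
f 10 11 12
f 10 12 4
f 11 1 13
f 11 13 12
f 12 13 14
f 12 14 4
f 13 1 15
f 13 15 14
f 14 15 16
f 14 16 4
f 15 1 17
f 15 17 16
f 16 17 18
f 16 18 4
f 17 1 19
f 17 19 18
f 18 19 20
f 18 20 4
f 19 1 21
f 19 21 20
f 20 21 22
f 20 22 4
f 21 1 23
f 21 23 22
f 22 23 24
f 22 24 4
f 23 1 25
f 23 25 24
f 24 25 26
f 24 26 4
f 25 1 27
f 25 27 26
f 26 27 28
f 26 28 4
f 27 1 29
f 27 29 28
f 28 29 30
f 28 30 4
f 29 1 31
f 29 31 30
f 30 31 32
f 30 32 4
f 31 1 2
f 31 2 32
f 32 2 3
f 32 3 4
f 33 70 49
f 70 44 73
f 49 73 38
f 70 73 49
f 33 49 45
f 49 38 50
f 45 50 34
f 49 50 45
f 33 45 54
f 45 34 55
f 54 55 40
f 45 55 54
f 33 54 66
f 54 40 69
f 66 69 43
f 54 69 66
f 33 66 70
f 66 43 74
f 70 74 44
f 66 74 70
f 34 50 61
f 50 38 64
f 61 64 42
f 50 64 61
f 38 73 51
f 73 44 72
f 51 72 37
f 73 72 51
f 44 74 71
f 74 43 67
f 71 67 35
f 74 67 71
f 43 69 68
f 69 40 56
f 68 56 39
f 69 56 68
f 40 55 60
f 55 34 57
f 60 57 41
f 55 57 60
f 36 62 48
f 62 42 63
f 48 63 37
f 62 63 48
f 36 48 46
f 48 37 47
f 46 47 35
f 48 47 46
f 36 46 53
f 46 35 52
f 53 52 39
f 46 52 53
f 36 53 58
f 53 39 59
f 58 59 41
f 53 59 58
f 36 58 62
f 58 41 65
f 62 65 42
f 58 65 62
f 37 63 51
f 63 42 64
f 51 64 38
f 63 64 51
f 35 47 71
f 47 37 72
f 71 72 44
f 47 72 71
f 39 52 68
f 52 35 67
f 68 67 43
f 52 67 68
f 41 59 60
f 59 39 56
f 60 56 40
f 59 56 60
f 42 65 61
f 65 41 57
f 61 57 34
f 65 57 61



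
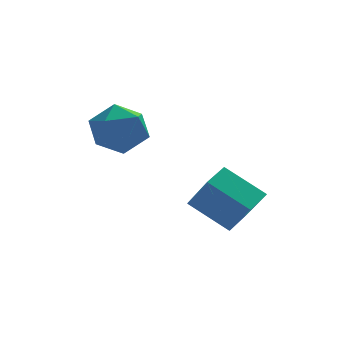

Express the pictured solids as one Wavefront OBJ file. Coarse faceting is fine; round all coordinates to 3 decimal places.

v -2.183 3.202 4.157
v -1.421 2.785 3.257
v -2.559 1.295 4.723
v -1.797 0.878 3.823
v -1.326 1.488 4.808
v -1.093 2.666 4.459
v -2.887 1.414 3.521
v -2.654 2.592 3.172
v -1.856 1.679 2.864
v -0.891 1.725 3.66
v -3.089 2.355 4.32
v -2.124 2.401 5.116
v 1.667 -1.442 0.229
v 2.267 -2.393 1.736
v 0.238 -0.654 1.296
v 0.838 -1.604 2.803
v 2.382 -0.536 0.517
v 2.982 -1.486 2.024
v 0.953 0.253 1.584
v 1.553 -0.698 3.091
f 1 12 6
f 1 6 2
f 1 2 8
f 1 8 11
f 1 11 12
f 2 6 10
f 6 12 5
f 12 11 3
f 11 8 7
f 8 2 9
f 4 10 5
f 4 5 3
f 4 3 7
f 4 7 9
f 4 9 10
f 5 10 6
f 3 5 12
f 7 3 11
f 9 7 8
f 10 9 2
f 14 16 13
f 17 14 13
f 13 16 15
f 15 17 13
f 14 20 16
f 18 14 17
f 18 20 14
f 16 20 15
f 19 17 15
f 15 20 19
f 19 18 17
f 20 18 19



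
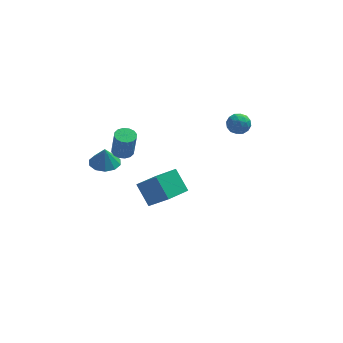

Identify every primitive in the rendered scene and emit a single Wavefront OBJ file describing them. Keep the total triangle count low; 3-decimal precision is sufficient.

v -1.496 -2.846 -0.537
v -1.986 -2.022 0.384
v -0.507 -2.015 -0.754
v -0.998 -1.191 0.167
v -0.622 -3.589 0.593
v -1.113 -2.765 1.514
v 0.366 -2.758 0.376
v -0.124 -1.934 1.297
v -3.129 3.49 -2.755
v -2.337 3.704 -2.768
v -3.111 3.49 -1.705
v -2.614 4.128 -2.763
v -3.087 4.309 -2.755
v -3.576 4.178 -2.747
v -3.895 3.783 -2.742
v -3.92 3.277 -2.742
v -3.644 2.852 -2.747
v -3.171 2.671 -2.755
v -2.681 2.803 -2.763
v -2.363 3.197 -2.768
v -2.371 1.301 -0.005
v -2.037 0.861 -0.098
v -1.895 0.679 1.272
v -2.229 1.119 1.365
v -1.859 1.09 -0.086
v -1.717 0.908 1.284
v -1.818 1.375 -0.053
v -1.676 1.193 1.318
v -1.925 1.64 -0.006
v -1.783 1.458 1.364
v -2.152 1.815 0.04
v -2.01 1.632 1.411
v -2.437 1.851 0.075
v -2.295 1.669 1.445
v -2.705 1.741 0.088
v -2.563 1.559 1.458
v -2.883 1.512 0.076
v -2.741 1.33 1.446
v -2.924 1.227 0.042
v -2.782 1.045 1.413
v -2.817 0.962 -0.004
v -2.675 0.78 1.366
v -2.59 0.788 -0.051
v -2.448 0.605 1.32
v -2.305 0.751 -0.085
v -2.163 0.569 1.285
v 3.701 3.58 0.403
v 4.174 3.47 -0.047
v 2.966 3.19 -0.273
v 3.439 3.08 -0.723
v 3.42 2.718 -0.169
v 3.874 2.959 0.249
v 3.266 3.701 -0.569
v 3.72 3.942 -0.151
v 3.905 3.545 -0.648
v 4 2.938 -0.401
v 3.14 3.722 0.081
v 3.235 3.115 0.328
v 4.002 3.559 0.238
v 3.138 3.101 -0.558
v 3.127 2.888 -0.232
v 3.405 2.824 -0.497
v 3.825 3.259 0.412
v 4.103 3.195 0.147
v 3.66 2.752 0.075
v 3.037 3.465 -0.467
v 3.315 3.401 -0.732
v 3.735 3.836 0.177
v 4.013 3.772 -0.088
v 3.48 3.908 -0.395
v 4.122 3.539 -0.38
v 3.69 3.31 -0.778
v 3.589 3.674 -0.687
v 3.855 3.816 -0.441
v 4.178 3.182 -0.235
v 3.746 2.953 -0.633
v 3.735 2.74 -0.307
v 4.001 2.882 -0.061
v 4.02 3.226 -0.589
v 3.394 3.707 0.313
v 2.962 3.478 -0.085
v 3.139 3.778 -0.259
v 3.405 3.92 -0.013
v 3.45 3.35 0.458
v 3.018 3.121 0.06
v 3.285 2.844 0.121
v 3.551 2.986 0.367
v 3.12 3.434 0.269
f 2 4 1
f 5 2 1
f 1 4 3
f 3 5 1
f 2 8 4
f 6 2 5
f 6 8 2
f 4 8 3
f 7 5 3
f 3 8 7
f 7 6 5
f 8 6 7
f 10 9 12
f 10 12 11
f 12 9 13
f 12 13 11
f 13 9 14
f 13 14 11
f 14 9 15
f 14 15 11
f 15 9 16
f 15 16 11
f 16 9 17
f 16 17 11
f 17 9 18
f 17 18 11
f 18 9 19
f 18 19 11
f 19 9 20
f 19 20 11
f 20 9 10
f 20 10 11
f 22 21 25
f 22 25 23
f 23 25 26
f 23 26 24
f 25 21 27
f 25 27 26
f 26 27 28
f 26 28 24
f 27 21 29
f 27 29 28
f 28 29 30
f 28 30 24
f 29 21 31
f 29 31 30
f 30 31 32
f 30 32 24
f 31 21 33
f 31 33 32
f 32 33 34
f 32 34 24
f 33 21 35
f 33 35 34
f 34 35 36
f 34 36 24
f 35 21 37
f 35 37 36
f 36 37 38
f 36 38 24
f 37 21 39
f 37 39 38
f 38 39 40
f 38 40 24
f 39 21 41
f 39 41 40
f 40 41 42
f 40 42 24
f 41 21 43
f 41 43 42
f 42 43 44
f 42 44 24
f 43 21 45
f 43 45 44
f 44 45 46
f 44 46 24
f 45 21 22
f 45 22 46
f 46 22 23
f 46 23 24
f 47 84 63
f 84 58 87
f 63 87 52
f 84 87 63
f 47 63 59
f 63 52 64
f 59 64 48
f 63 64 59
f 47 59 68
f 59 48 69
f 68 69 54
f 59 69 68
f 47 68 80
f 68 54 83
f 80 83 57
f 68 83 80
f 47 80 84
f 80 57 88
f 84 88 58
f 80 88 84
f 48 64 75
f 64 52 78
f 75 78 56
f 64 78 75
f 52 87 65
f 87 58 86
f 65 86 51
f 87 86 65
f 58 88 85
f 88 57 81
f 85 81 49
f 88 81 85
f 57 83 82
f 83 54 70
f 82 70 53
f 83 70 82
f 54 69 74
f 69 48 71
f 74 71 55
f 69 71 74
f 50 76 62
f 76 56 77
f 62 77 51
f 76 77 62
f 50 62 60
f 62 51 61
f 60 61 49
f 62 61 60
f 50 60 67
f 60 49 66
f 67 66 53
f 60 66 67
f 50 67 72
f 67 53 73
f 72 73 55
f 67 73 72
f 50 72 76
f 72 55 79
f 76 79 56
f 72 79 76
f 51 77 65
f 77 56 78
f 65 78 52
f 77 78 65
f 49 61 85
f 61 51 86
f 85 86 58
f 61 86 85
f 53 66 82
f 66 49 81
f 82 81 57
f 66 81 82
f 55 73 74
f 73 53 70
f 74 70 54
f 73 70 74
f 56 79 75
f 79 55 71
f 75 71 48
f 79 71 75



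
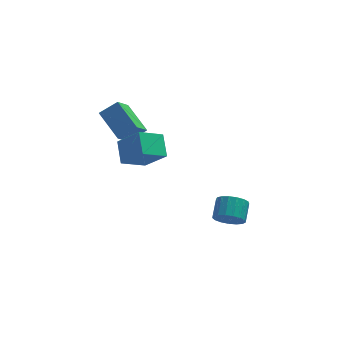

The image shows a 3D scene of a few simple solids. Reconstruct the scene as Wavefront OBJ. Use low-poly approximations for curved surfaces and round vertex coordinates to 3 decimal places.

v -2.556 -0.734 2.64
v -1.42 -1.52 3.987
v -2.639 0.554 3.462
v -1.503 -0.232 4.809
v -1.177 -0.128 1.831
v -0.041 -0.914 3.178
v -1.26 1.16 2.653
v -0.124 0.374 4
v -1.431 2.079 3.376
v -2.371 3.713 4.39
v -2.516 1.923 2.623
v -3.456 3.556 3.637
v -0.764 3.204 2.183
v -1.704 4.837 3.197
v -1.849 3.047 1.43
v -2.789 4.681 2.444
v 3.635 0.383 -3.869
v 4.492 -0.019 -3.655
v 4.841 1.095 -2.958
v 3.985 1.497 -3.171
v 4.571 0.206 -4.054
v 4.92 1.32 -3.356
v 4.436 0.471 -4.41
v 4.785 1.585 -3.712
v 4.117 0.716 -4.642
v 4.466 1.83 -3.944
v 3.688 0.885 -4.697
v 4.037 1.999 -3.999
v 3.247 0.939 -4.562
v 3.596 2.053 -3.865
v 2.895 0.866 -4.269
v 3.244 1.98 -3.571
v 2.713 0.681 -3.884
v 3.062 1.795 -3.186
v 2.742 0.429 -3.495
v 3.091 1.543 -2.797
v 2.975 0.166 -3.192
v 3.324 1.28 -2.494
v 3.36 -0.047 -3.044
v 3.709 1.067 -2.347
v 3.808 -0.162 -3.085
v 4.157 0.952 -2.388
v 4.217 -0.152 -3.306
v 4.566 0.962 -2.608
f 2 4 1
f 5 2 1
f 1 4 3
f 3 5 1
f 2 8 4
f 6 2 5
f 6 8 2
f 4 8 3
f 7 5 3
f 3 8 7
f 7 6 5
f 8 6 7
f 10 12 9
f 13 10 9
f 9 12 11
f 11 13 9
f 10 16 12
f 14 10 13
f 14 16 10
f 12 16 11
f 15 13 11
f 11 16 15
f 15 14 13
f 16 14 15
f 18 17 21
f 18 21 19
f 19 21 22
f 19 22 20
f 21 17 23
f 21 23 22
f 22 23 24
f 22 24 20
f 23 17 25
f 23 25 24
f 24 25 26
f 24 26 20
f 25 17 27
f 25 27 26
f 26 27 28
f 26 28 20
f 27 17 29
f 27 29 28
f 28 29 30
f 28 30 20
f 29 17 31
f 29 31 30
f 30 31 32
f 30 32 20
f 31 17 33
f 31 33 32
f 32 33 34
f 32 34 20
f 33 17 35
f 33 35 34
f 34 35 36
f 34 36 20
f 35 17 37
f 35 37 36
f 36 37 38
f 36 38 20
f 37 17 39
f 37 39 38
f 38 39 40
f 38 40 20
f 39 17 41
f 39 41 40
f 40 41 42
f 40 42 20
f 41 17 43
f 41 43 42
f 42 43 44
f 42 44 20
f 43 17 18
f 43 18 44
f 44 18 19
f 44 19 20



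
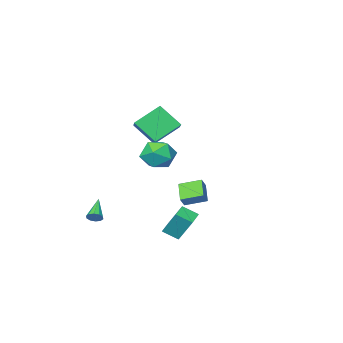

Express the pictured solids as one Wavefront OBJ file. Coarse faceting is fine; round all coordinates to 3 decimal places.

v 3.059 4.477 3.798
v 4.132 4.578 3.35
v 2.568 3.342 2.37
v 3.641 3.443 1.922
v 3.478 2.859 2.92
v 3.781 3.56 3.802
v 2.919 4.36 1.918
v 3.222 5.061 2.8
v 4.046 4.505 2.188
v 4.391 3.577 2.807
v 2.309 4.343 2.913
v 2.654 3.415 3.532
v 0.392 -0.789 1.809
v -1.191 -0.401 2.985
v 1.39 0.804 2.626
v -0.193 1.193 3.802
v 1.113 -1.933 3.158
v -0.47 -1.544 4.334
v 2.111 -0.339 3.975
v 0.528 0.049 5.151
v 4.046 -1.766 -3.815
v 4.436 -1.79 -3.457
v 3.074 -2.834 -2.825
v 4.241 -1.539 -3.378
v 3.972 -1.375 -3.466
v 3.73 -1.36 -3.687
v 3.61 -1.501 -3.957
v 3.655 -1.743 -4.173
v 3.85 -1.994 -4.252
v 4.12 -2.158 -4.164
v 4.361 -2.173 -3.943
v 4.482 -2.032 -3.673
v 0.715 1.177 -4.062
v 0.407 2.15 -2.448
v 0.036 1.909 -4.633
v -0.272 2.882 -3.019
v 1.672 1.878 -4.301
v 1.364 2.851 -2.687
v 0.993 2.61 -4.872
v 0.685 3.583 -3.258
v -3.361 -2.952 -4.819
v -3.994 -4.037 -3.929
v -4.448 -1.955 -4.376
v -5.081 -3.04 -3.486
v -2.859 -2.7 -4.154
v -3.492 -3.785 -3.264
v -3.946 -1.703 -3.711
v -4.579 -2.788 -2.821
f 1 12 6
f 1 6 2
f 1 2 8
f 1 8 11
f 1 11 12
f 2 6 10
f 6 12 5
f 12 11 3
f 11 8 7
f 8 2 9
f 4 10 5
f 4 5 3
f 4 3 7
f 4 7 9
f 4 9 10
f 5 10 6
f 3 5 12
f 7 3 11
f 9 7 8
f 10 9 2
f 14 16 13
f 17 14 13
f 13 16 15
f 15 17 13
f 14 20 16
f 18 14 17
f 18 20 14
f 16 20 15
f 19 17 15
f 15 20 19
f 19 18 17
f 20 18 19
f 22 21 24
f 22 24 23
f 24 21 25
f 24 25 23
f 25 21 26
f 25 26 23
f 26 21 27
f 26 27 23
f 27 21 28
f 27 28 23
f 28 21 29
f 28 29 23
f 29 21 30
f 29 30 23
f 30 21 31
f 30 31 23
f 31 21 32
f 31 32 23
f 32 21 22
f 32 22 23
f 34 36 33
f 37 34 33
f 33 36 35
f 35 37 33
f 34 40 36
f 38 34 37
f 38 40 34
f 36 40 35
f 39 37 35
f 35 40 39
f 39 38 37
f 40 38 39
f 42 44 41
f 45 42 41
f 41 44 43
f 43 45 41
f 42 48 44
f 46 42 45
f 46 48 42
f 44 48 43
f 47 45 43
f 43 48 47
f 47 46 45
f 48 46 47



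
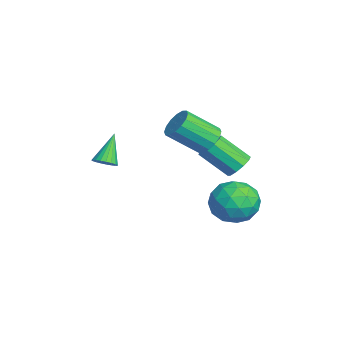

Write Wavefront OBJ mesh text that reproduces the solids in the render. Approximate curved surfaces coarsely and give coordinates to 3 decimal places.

v 0.764 3.1 -0.689
v 1.238 2.665 -0.965
v 0.791 1.466 0.153
v 0.316 1.9 0.429
v 1.43 2.889 -0.648
v 0.983 1.69 0.47
v 1.367 3.193 -0.347
v 0.92 1.994 0.771
v 1.074 3.462 -0.177
v 0.626 2.262 0.942
v 0.662 3.592 -0.202
v 0.215 2.392 0.916
v 0.289 3.534 -0.413
v -0.158 2.335 0.705
v 0.097 3.31 -0.73
v -0.35 2.111 0.388
v 0.16 3.006 -1.031
v -0.287 1.807 0.087
v 0.454 2.738 -1.202
v 0.006 1.538 -0.083
v 0.865 2.608 -1.176
v 0.418 1.408 -0.058
v 0.956 1.8 1.032
v 1.526 1.465 0.618
v 1.514 0.066 1.735
v 0.944 0.4 2.148
v 1.716 1.686 0.897
v 1.704 0.287 2.014
v 1.702 1.938 1.213
v 1.69 0.539 2.329
v 1.488 2.153 1.48
v 1.476 0.753 2.596
v 1.132 2.273 1.626
v 1.12 0.874 2.743
v 0.728 2.266 1.614
v 0.716 0.867 2.73
v 0.386 2.134 1.445
v 0.374 0.735 2.562
v 0.196 1.913 1.166
v 0.184 0.514 2.283
v 0.21 1.661 0.851
v 0.198 0.262 1.967
v 0.424 1.447 0.584
v 0.412 0.047 1.7
v 0.78 1.326 0.437
v 0.768 -0.073 1.554
v 1.184 1.333 0.45
v 1.172 -0.066 1.566
v 1.968 3.686 -1.52
v 3.041 3.361 -1.882
v 1.239 2.079 -2.238
v 2.312 1.754 -2.6
v 2.063 1.784 -1.449
v 2.513 2.778 -1.006
v 1.767 2.662 -3.114
v 2.217 3.656 -2.671
v 2.917 2.728 -2.867
v 3.099 2.186 -1.838
v 1.181 3.254 -2.282
v 1.363 2.712 -1.253
v 2.568 3.665 -1.638
v 1.712 1.775 -2.482
v 1.565 1.793 -1.806
v 2.196 1.602 -2.018
v 2.258 3.322 -1.123
v 2.889 3.131 -1.335
v 2.314 2.204 -1.081
v 1.391 2.309 -2.785
v 2.022 2.118 -2.997
v 2.084 3.838 -2.102
v 2.715 3.647 -2.314
v 1.966 3.236 -3.039
v 3.126 3.102 -2.43
v 2.698 2.157 -2.852
v 2.377 2.691 -3.154
v 2.642 3.275 -2.893
v 3.233 2.783 -1.825
v 2.805 1.838 -2.247
v 2.658 1.856 -1.57
v 2.923 2.44 -1.31
v 3.16 2.411 -2.404
v 1.475 3.602 -1.873
v 1.047 2.657 -2.295
v 1.357 3 -2.81
v 1.622 3.584 -2.55
v 1.582 3.283 -1.268
v 1.154 2.338 -1.69
v 1.638 2.165 -1.227
v 1.903 2.749 -0.966
v 1.12 3.029 -1.716
v 1.088 -2.59 0.012
v 1.494 -2.79 0.359
v 0.232 -2.11 1.288
v 1.565 -2.567 0.323
v 1.554 -2.347 0.234
v 1.463 -2.17 0.105
v 1.306 -2.066 -0.039
v 1.112 -2.052 -0.174
v 0.914 -2.131 -0.277
v 0.746 -2.289 -0.331
v 0.637 -2.5 -0.325
v 0.606 -2.726 -0.26
v 0.659 -2.928 -0.149
v 0.785 -3.072 -0.01
v 0.964 -3.133 0.133
v 1.165 -3.1 0.255
v 1.352 -2.978 0.335
f 2 1 5
f 2 5 3
f 3 5 6
f 3 6 4
f 5 1 7
f 5 7 6
f 6 7 8
f 6 8 4
f 7 1 9
f 7 9 8
f 8 9 10
f 8 10 4
f 9 1 11
f 9 11 10
f 10 11 12
f 10 12 4
f 11 1 13
f 11 13 12
f 12 13 14
f 12 14 4
f 13 1 15
f 13 15 14
f 14 15 16
f 14 16 4
f 15 1 17
f 15 17 16
f 16 17 18
f 16 18 4
f 17 1 19
f 17 19 18
f 18 19 20
f 18 20 4
f 19 1 21
f 19 21 20
f 20 21 22
f 20 22 4
f 21 1 2
f 21 2 22
f 22 2 3
f 22 3 4
f 24 23 27
f 24 27 25
f 25 27 28
f 25 28 26
f 27 23 29
f 27 29 28
f 28 29 30
f 28 30 26
f 29 23 31
f 29 31 30
f 30 31 32
f 30 32 26
f 31 23 33
f 31 33 32
f 32 33 34
f 32 34 26
f 33 23 35
f 33 35 34
f 34 35 36
f 34 36 26
f 35 23 37
f 35 37 36
f 36 37 38
f 36 38 26
f 37 23 39
f 37 39 38
f 38 39 40
f 38 40 26
f 39 23 41
f 39 41 40
f 40 41 42
f 40 42 26
f 41 23 43
f 41 43 42
f 42 43 44
f 42 44 26
f 43 23 45
f 43 45 44
f 44 45 46
f 44 46 26
f 45 23 47
f 45 47 46
f 46 47 48
f 46 48 26
f 47 23 24
f 47 24 48
f 48 24 25
f 48 25 26
f 49 86 65
f 86 60 89
f 65 89 54
f 86 89 65
f 49 65 61
f 65 54 66
f 61 66 50
f 65 66 61
f 49 61 70
f 61 50 71
f 70 71 56
f 61 71 70
f 49 70 82
f 70 56 85
f 82 85 59
f 70 85 82
f 49 82 86
f 82 59 90
f 86 90 60
f 82 90 86
f 50 66 77
f 66 54 80
f 77 80 58
f 66 80 77
f 54 89 67
f 89 60 88
f 67 88 53
f 89 88 67
f 60 90 87
f 90 59 83
f 87 83 51
f 90 83 87
f 59 85 84
f 85 56 72
f 84 72 55
f 85 72 84
f 56 71 76
f 71 50 73
f 76 73 57
f 71 73 76
f 52 78 64
f 78 58 79
f 64 79 53
f 78 79 64
f 52 64 62
f 64 53 63
f 62 63 51
f 64 63 62
f 52 62 69
f 62 51 68
f 69 68 55
f 62 68 69
f 52 69 74
f 69 55 75
f 74 75 57
f 69 75 74
f 52 74 78
f 74 57 81
f 78 81 58
f 74 81 78
f 53 79 67
f 79 58 80
f 67 80 54
f 79 80 67
f 51 63 87
f 63 53 88
f 87 88 60
f 63 88 87
f 55 68 84
f 68 51 83
f 84 83 59
f 68 83 84
f 57 75 76
f 75 55 72
f 76 72 56
f 75 72 76
f 58 81 77
f 81 57 73
f 77 73 50
f 81 73 77
f 92 91 94
f 92 94 93
f 94 91 95
f 94 95 93
f 95 91 96
f 95 96 93
f 96 91 97
f 96 97 93
f 97 91 98
f 97 98 93
f 98 91 99
f 98 99 93
f 99 91 100
f 99 100 93
f 100 91 101
f 100 101 93
f 101 91 102
f 101 102 93
f 102 91 103
f 102 103 93
f 103 91 104
f 103 104 93
f 104 91 105
f 104 105 93
f 105 91 106
f 105 106 93
f 106 91 107
f 106 107 93
f 107 91 92
f 107 92 93



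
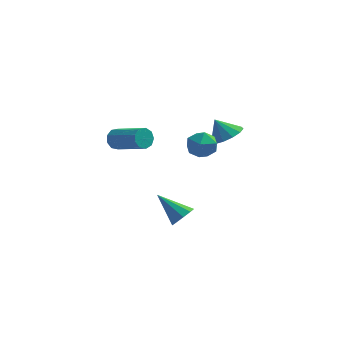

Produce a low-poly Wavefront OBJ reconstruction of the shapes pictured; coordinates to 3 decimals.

v 0.603 -0.318 -4.608
v 1.051 -0.549 -3.987
v -0.923 0.098 -3.352
v 1.121 -0.014 -4.079
v 0.948 0.379 -4.419
v 0.614 0.445 -4.847
v 0.275 0.155 -5.163
v 0.089 -0.357 -5.22
v 0.144 -0.85 -4.99
v 0.414 -1.095 -4.581
v 0.772 -0.976 -4.185
v 2.333 2.485 0.385
v 2.821 1.668 0.754
v 1.627 2.555 1.475
v 3.124 2.127 0.92
v 3.176 2.7 0.917
v 2.96 3.204 0.745
v 2.545 3.479 0.458
v 2.063 3.439 0.148
v 1.666 3.096 -0.086
v 1.481 2.559 -0.171
v 1.566 1.998 -0.079
v 1.895 1.591 0.16
v 2.362 1.469 0.47
v -2.395 -2.531 2.221
v -2.057 -2.356 1.669
v -0.328 -3.235 2.447
v -0.665 -3.409 2.999
v -2.029 -2.022 1.982
v -0.3 -2.901 2.761
v -2.172 -1.927 2.407
v -0.442 -2.806 3.185
v -2.419 -2.114 2.745
v -0.689 -2.993 3.523
v -2.654 -2.496 2.837
v -0.925 -3.374 3.616
v -2.769 -2.894 2.641
v -1.039 -3.773 3.42
v -2.708 -3.122 2.249
v -0.979 -4.001 3.027
v -2.5 -3.074 1.843
v -0.771 -3.952 2.621
v -2.244 -2.771 1.614
v -0.514 -3.65 2.392
v 1.353 1.184 0.223
v 2.157 0.631 0.159
v 0.723 0.149 1.241
v 1.527 -0.404 1.177
v 1.567 0.468 1.618
v 1.956 1.108 0.989
v 0.924 -0.328 0.411
v 1.313 0.312 -0.218
v 1.892 -0.303 0.275
v 2.29 0.189 1.021
v 0.59 0.591 0.379
v 0.988 1.083 1.125
f 2 1 4
f 2 4 3
f 4 1 5
f 4 5 3
f 5 1 6
f 5 6 3
f 6 1 7
f 6 7 3
f 7 1 8
f 7 8 3
f 8 1 9
f 8 9 3
f 9 1 10
f 9 10 3
f 10 1 11
f 10 11 3
f 11 1 2
f 11 2 3
f 13 12 15
f 13 15 14
f 15 12 16
f 15 16 14
f 16 12 17
f 16 17 14
f 17 12 18
f 17 18 14
f 18 12 19
f 18 19 14
f 19 12 20
f 19 20 14
f 20 12 21
f 20 21 14
f 21 12 22
f 21 22 14
f 22 12 23
f 22 23 14
f 23 12 24
f 23 24 14
f 24 12 13
f 24 13 14
f 26 25 29
f 26 29 27
f 27 29 30
f 27 30 28
f 29 25 31
f 29 31 30
f 30 31 32
f 30 32 28
f 31 25 33
f 31 33 32
f 32 33 34
f 32 34 28
f 33 25 35
f 33 35 34
f 34 35 36
f 34 36 28
f 35 25 37
f 35 37 36
f 36 37 38
f 36 38 28
f 37 25 39
f 37 39 38
f 38 39 40
f 38 40 28
f 39 25 41
f 39 41 40
f 40 41 42
f 40 42 28
f 41 25 43
f 41 43 42
f 42 43 44
f 42 44 28
f 43 25 26
f 43 26 44
f 44 26 27
f 44 27 28
f 45 56 50
f 45 50 46
f 45 46 52
f 45 52 55
f 45 55 56
f 46 50 54
f 50 56 49
f 56 55 47
f 55 52 51
f 52 46 53
f 48 54 49
f 48 49 47
f 48 47 51
f 48 51 53
f 48 53 54
f 49 54 50
f 47 49 56
f 51 47 55
f 53 51 52
f 54 53 46



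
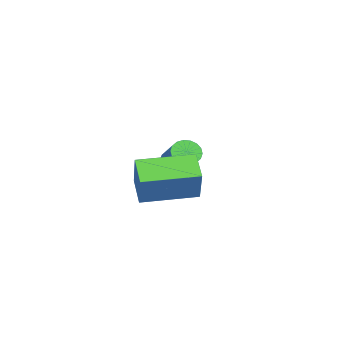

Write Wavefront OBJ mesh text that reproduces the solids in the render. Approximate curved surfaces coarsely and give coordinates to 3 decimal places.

v 4.188 -3.681 -0.064
v 3.342 -4.022 0.586
v 3.528 -1.777 0.076
v 2.682 -2.118 0.727
v 5.098 -3.462 1.233
v 4.252 -3.803 1.884
v 4.438 -1.558 1.374
v 3.592 -1.899 2.024
v -0.135 -3.227 0.226
v 0.197 -3.679 0.126
v 1.207 -3.125 0.973
v 0.875 -2.673 1.074
v 0.263 -3.518 -0.059
v 1.274 -2.964 0.788
v 0.251 -3.299 -0.187
v 1.261 -2.745 0.66
v 0.162 -3.066 -0.233
v 1.172 -2.512 0.614
v 0.014 -2.865 -0.188
v 1.024 -2.311 0.659
v -0.164 -2.735 -0.061
v 0.847 -2.182 0.786
v -0.335 -2.703 0.123
v 0.675 -2.15 0.97
v -0.467 -2.775 0.327
v 0.543 -2.221 1.174
v -0.534 -2.936 0.512
v 0.477 -2.382 1.359
v -0.521 -3.155 0.64
v 0.489 -2.601 1.487
v -0.432 -3.388 0.686
v 0.578 -2.834 1.533
v -0.284 -3.589 0.641
v 0.726 -3.035 1.488
v -0.107 -3.718 0.514
v 0.904 -3.165 1.361
v 0.065 -3.75 0.33
v 1.075 -3.197 1.177
f 2 4 1
f 5 2 1
f 1 4 3
f 3 5 1
f 2 8 4
f 6 2 5
f 6 8 2
f 4 8 3
f 7 5 3
f 3 8 7
f 7 6 5
f 8 6 7
f 10 9 13
f 10 13 11
f 11 13 14
f 11 14 12
f 13 9 15
f 13 15 14
f 14 15 16
f 14 16 12
f 15 9 17
f 15 17 16
f 16 17 18
f 16 18 12
f 17 9 19
f 17 19 18
f 18 19 20
f 18 20 12
f 19 9 21
f 19 21 20
f 20 21 22
f 20 22 12
f 21 9 23
f 21 23 22
f 22 23 24
f 22 24 12
f 23 9 25
f 23 25 24
f 24 25 26
f 24 26 12
f 25 9 27
f 25 27 26
f 26 27 28
f 26 28 12
f 27 9 29
f 27 29 28
f 28 29 30
f 28 30 12
f 29 9 31
f 29 31 30
f 30 31 32
f 30 32 12
f 31 9 33
f 31 33 32
f 32 33 34
f 32 34 12
f 33 9 35
f 33 35 34
f 34 35 36
f 34 36 12
f 35 9 37
f 35 37 36
f 36 37 38
f 36 38 12
f 37 9 10
f 37 10 38
f 38 10 11
f 38 11 12



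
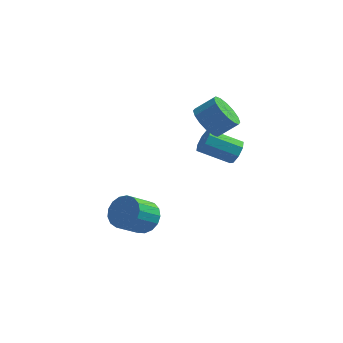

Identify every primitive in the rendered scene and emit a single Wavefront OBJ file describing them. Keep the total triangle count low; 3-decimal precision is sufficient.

v 3.08 -0.403 1.556
v 3.726 -0.888 0.984
v 4.667 -0.563 1.773
v 4.02 -0.077 2.344
v 3.717 -0.411 0.798
v 4.658 -0.085 1.587
v 3.537 0.069 0.815
v 4.478 0.394 1.604
v 3.235 0.422 1.03
v 4.176 0.747 1.819
v 2.891 0.554 1.386
v 3.832 0.88 2.175
v 2.597 0.43 1.788
v 3.538 0.755 2.576
v 2.433 0.083 2.127
v 3.374 0.408 2.916
v 2.442 -0.395 2.313
v 3.383 -0.069 3.102
v 2.622 -0.874 2.296
v 3.563 -0.549 3.085
v 2.924 -1.227 2.081
v 3.865 -0.902 2.87
v 3.268 -1.36 1.725
v 4.209 -1.034 2.514
v 3.562 -1.235 1.324
v 4.503 -0.91 2.112
v 0.527 -2.574 -4.128
v 0.929 -2.114 -3.388
v 0.156 -3.107 -2.351
v -0.247 -3.566 -3.092
v 0.537 -1.885 -3.46
v -0.236 -2.877 -2.424
v 0.143 -1.813 -3.685
v -0.63 -2.806 -2.649
v -0.163 -1.916 -4.012
v -0.936 -2.908 -2.976
v -0.311 -2.169 -4.366
v -1.084 -3.162 -3.329
v -0.267 -2.515 -4.665
v -1.041 -3.508 -3.628
v -0.042 -2.875 -4.841
v -0.815 -3.867 -3.804
v 0.314 -3.165 -4.854
v -0.459 -4.158 -3.817
v 0.718 -3.32 -4.7
v -0.055 -4.313 -3.664
v 1.079 -3.304 -4.416
v 0.306 -4.297 -3.38
v 1.313 -3.121 -4.066
v 0.54 -4.113 -3.029
v 1.367 -2.812 -3.73
v 0.594 -3.805 -2.693
v 1.228 -2.449 -3.485
v 0.455 -3.441 -2.449
v 4.543 -0.223 -0.499
v 4.813 0.06 0.105
v 3.227 -0.173 0.923
v 2.957 -0.457 0.319
v 4.587 0.441 -0.224
v 3.001 0.207 0.594
v 4.336 0.432 -0.714
v 2.75 0.198 0.104
v 4.206 0.04 -1.078
v 2.619 -0.194 -0.26
v 4.273 -0.507 -1.103
v 2.687 -0.74 -0.285
v 4.499 -0.887 -0.774
v 2.913 -1.121 0.044
v 4.75 -0.878 -0.284
v 3.164 -1.112 0.534
v 4.881 -0.486 0.08
v 3.294 -0.72 0.898
f 2 1 5
f 2 5 3
f 3 5 6
f 3 6 4
f 5 1 7
f 5 7 6
f 6 7 8
f 6 8 4
f 7 1 9
f 7 9 8
f 8 9 10
f 8 10 4
f 9 1 11
f 9 11 10
f 10 11 12
f 10 12 4
f 11 1 13
f 11 13 12
f 12 13 14
f 12 14 4
f 13 1 15
f 13 15 14
f 14 15 16
f 14 16 4
f 15 1 17
f 15 17 16
f 16 17 18
f 16 18 4
f 17 1 19
f 17 19 18
f 18 19 20
f 18 20 4
f 19 1 21
f 19 21 20
f 20 21 22
f 20 22 4
f 21 1 23
f 21 23 22
f 22 23 24
f 22 24 4
f 23 1 25
f 23 25 24
f 24 25 26
f 24 26 4
f 25 1 2
f 25 2 26
f 26 2 3
f 26 3 4
f 28 27 31
f 28 31 29
f 29 31 32
f 29 32 30
f 31 27 33
f 31 33 32
f 32 33 34
f 32 34 30
f 33 27 35
f 33 35 34
f 34 35 36
f 34 36 30
f 35 27 37
f 35 37 36
f 36 37 38
f 36 38 30
f 37 27 39
f 37 39 38
f 38 39 40
f 38 40 30
f 39 27 41
f 39 41 40
f 40 41 42
f 40 42 30
f 41 27 43
f 41 43 42
f 42 43 44
f 42 44 30
f 43 27 45
f 43 45 44
f 44 45 46
f 44 46 30
f 45 27 47
f 45 47 46
f 46 47 48
f 46 48 30
f 47 27 49
f 47 49 48
f 48 49 50
f 48 50 30
f 49 27 51
f 49 51 50
f 50 51 52
f 50 52 30
f 51 27 53
f 51 53 52
f 52 53 54
f 52 54 30
f 53 27 28
f 53 28 54
f 54 28 29
f 54 29 30
f 56 55 59
f 56 59 57
f 57 59 60
f 57 60 58
f 59 55 61
f 59 61 60
f 60 61 62
f 60 62 58
f 61 55 63
f 61 63 62
f 62 63 64
f 62 64 58
f 63 55 65
f 63 65 64
f 64 65 66
f 64 66 58
f 65 55 67
f 65 67 66
f 66 67 68
f 66 68 58
f 67 55 69
f 67 69 68
f 68 69 70
f 68 70 58
f 69 55 71
f 69 71 70
f 70 71 72
f 70 72 58
f 71 55 56
f 71 56 72
f 72 56 57
f 72 57 58



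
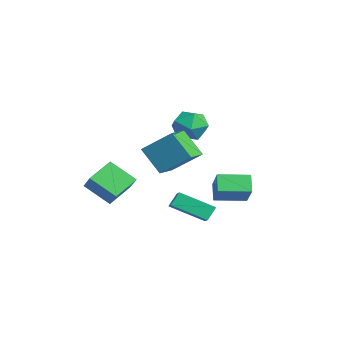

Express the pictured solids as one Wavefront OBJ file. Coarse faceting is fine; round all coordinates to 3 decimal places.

v -1.866 -4.385 -0.428
v -2.607 -3.085 0.38
v -3.065 -4.439 -1.44
v -3.805 -3.139 -0.633
v -0.975 -3.181 -1.547
v -1.715 -1.881 -0.74
v -2.173 -3.235 -2.56
v -2.914 -1.935 -1.752
v -2.47 2.549 -1.827
v -1.154 2.39 -0.609
v -2.151 4.347 -1.936
v -0.835 4.188 -0.718
v -1.665 2.352 -2.722
v -0.349 2.193 -1.504
v -1.346 4.15 -2.831
v -0.03 3.991 -1.613
v 0.906 -2.322 2.447
v 1.725 -0.915 3.725
v -0.279 -1.343 2.128
v 0.54 0.065 3.406
v 1.88 -1.605 1.034
v 2.699 -0.197 2.312
v 0.695 -0.625 0.715
v 1.514 0.782 1.993
v 1.34 0.961 -2.879
v 0.571 -0.775 -1.915
v 1.071 1.492 -2.138
v 0.302 -0.245 -1.174
v 2.478 0.765 -2.326
v 1.709 -0.972 -1.362
v 2.209 1.295 -1.585
v 1.44 -0.441 -0.621
v -1.914 1.555 1.757
v -1.508 1.042 2.698
v -3.612 1.578 2.502
v -3.206 1.065 3.443
v -2.909 2.146 3.207
v -1.859 2.132 2.746
v -3.261 0.488 2.454
v -2.211 0.474 1.993
v -2.341 0.382 3.129
v -2.123 1.407 3.594
v -2.997 1.213 1.606
v -2.779 2.238 2.071
f 2 4 1
f 5 2 1
f 1 4 3
f 3 5 1
f 2 8 4
f 6 2 5
f 6 8 2
f 4 8 3
f 7 5 3
f 3 8 7
f 7 6 5
f 8 6 7
f 10 12 9
f 13 10 9
f 9 12 11
f 11 13 9
f 10 16 12
f 14 10 13
f 14 16 10
f 12 16 11
f 15 13 11
f 11 16 15
f 15 14 13
f 16 14 15
f 18 20 17
f 21 18 17
f 17 20 19
f 19 21 17
f 18 24 20
f 22 18 21
f 22 24 18
f 20 24 19
f 23 21 19
f 19 24 23
f 23 22 21
f 24 22 23
f 26 28 25
f 29 26 25
f 25 28 27
f 27 29 25
f 26 32 28
f 30 26 29
f 30 32 26
f 28 32 27
f 31 29 27
f 27 32 31
f 31 30 29
f 32 30 31
f 33 44 38
f 33 38 34
f 33 34 40
f 33 40 43
f 33 43 44
f 34 38 42
f 38 44 37
f 44 43 35
f 43 40 39
f 40 34 41
f 36 42 37
f 36 37 35
f 36 35 39
f 36 39 41
f 36 41 42
f 37 42 38
f 35 37 44
f 39 35 43
f 41 39 40
f 42 41 34

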